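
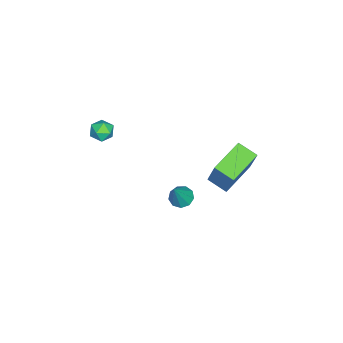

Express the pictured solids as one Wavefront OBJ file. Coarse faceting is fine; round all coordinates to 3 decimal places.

v 2.619 -3.111 2.705
v 3.183 -3.432 2.771
v 2.157 -3.788 3.369
v 2.721 -4.109 3.435
v 2.657 -3.509 3.682
v 2.943 -3.091 3.271
v 2.397 -4.129 2.869
v 2.683 -3.711 2.458
v 3.046 -4.061 2.871
v 3.206 -3.678 3.374
v 2.134 -3.542 2.766
v 2.294 -3.159 3.269
v -0.978 1.644 -0.716
v -0.416 2.145 0.952
v -0.711 2.668 -1.114
v -0.149 3.169 0.555
v 0.829 1.011 -1.135
v 1.391 1.512 0.534
v 1.096 2.035 -1.532
v 1.658 2.536 0.136
v -0.058 -0.594 -4.006
v 0.486 -0.429 -4.319
v 0.838 -0.686 -2.494
v 0.278 -0.064 -4.173
v -0.088 0.052 -3.949
v -0.44 -0.134 -3.752
v -0.614 -0.535 -3.673
v -0.527 -0.965 -3.75
v -0.222 -1.221 -3.947
v 0.16 -1.184 -4.171
v 0.44 -0.871 -4.318
f 1 12 6
f 1 6 2
f 1 2 8
f 1 8 11
f 1 11 12
f 2 6 10
f 6 12 5
f 12 11 3
f 11 8 7
f 8 2 9
f 4 10 5
f 4 5 3
f 4 3 7
f 4 7 9
f 4 9 10
f 5 10 6
f 3 5 12
f 7 3 11
f 9 7 8
f 10 9 2
f 14 16 13
f 17 14 13
f 13 16 15
f 15 17 13
f 14 20 16
f 18 14 17
f 18 20 14
f 16 20 15
f 19 17 15
f 15 20 19
f 19 18 17
f 20 18 19
f 22 21 24
f 22 24 23
f 24 21 25
f 24 25 23
f 25 21 26
f 25 26 23
f 26 21 27
f 26 27 23
f 27 21 28
f 27 28 23
f 28 21 29
f 28 29 23
f 29 21 30
f 29 30 23
f 30 21 31
f 30 31 23
f 31 21 22
f 31 22 23



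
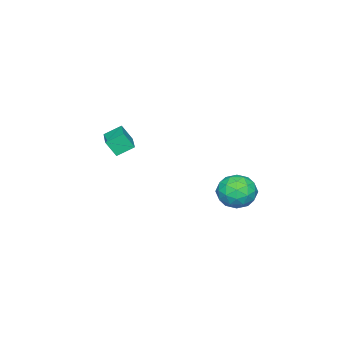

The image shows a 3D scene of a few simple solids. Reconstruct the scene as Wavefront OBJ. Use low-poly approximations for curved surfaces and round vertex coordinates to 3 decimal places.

v -0.616 -3.553 -1.336
v -0.365 -4.122 -0.333
v 0.904 -2.367 -1.045
v 1.156 -2.936 -0.042
v 0.084 -4.304 -1.938
v 0.336 -4.873 -0.935
v 1.605 -3.118 -1.647
v 1.856 -3.687 -0.644
v -0.561 4.079 -4.481
v 0.075 3.026 -4.483
v -1.495 3.514 -2.817
v -0.859 2.461 -2.819
v -0.286 3.525 -2.59
v 0.291 3.874 -3.618
v -1.711 2.666 -3.682
v -1.134 3.015 -4.71
v -0.636 2.152 -3.988
v 0.245 2.683 -3.313
v -1.665 3.857 -3.987
v -0.784 4.388 -3.312
v -0.161 3.602 -4.628
v -1.259 2.938 -2.672
v -0.922 3.563 -2.537
v -0.549 2.944 -2.538
v -0.034 4.101 -4.12
v 0.34 3.482 -4.121
v 0.128 3.775 -3.008
v -1.76 3.058 -3.179
v -1.386 2.439 -3.18
v -0.871 3.596 -4.762
v -0.498 2.977 -4.763
v -1.548 2.765 -4.292
v -0.205 2.47 -4.338
v -0.755 2.137 -3.36
v -1.255 2.258 -3.868
v -0.916 2.464 -4.472
v 0.312 2.782 -3.942
v -0.237 2.449 -2.963
v 0.1 3.075 -2.829
v 0.44 3.28 -3.433
v -0.106 2.268 -3.651
v -1.183 4.091 -4.337
v -1.732 3.758 -3.358
v -1.86 3.26 -3.867
v -1.52 3.465 -4.471
v -0.665 4.403 -3.94
v -1.215 4.07 -2.962
v -0.504 4.076 -2.828
v -0.165 4.282 -3.432
v -1.314 4.272 -3.649
f 2 4 1
f 5 2 1
f 1 4 3
f 3 5 1
f 2 8 4
f 6 2 5
f 6 8 2
f 4 8 3
f 7 5 3
f 3 8 7
f 7 6 5
f 8 6 7
f 9 46 25
f 46 20 49
f 25 49 14
f 46 49 25
f 9 25 21
f 25 14 26
f 21 26 10
f 25 26 21
f 9 21 30
f 21 10 31
f 30 31 16
f 21 31 30
f 9 30 42
f 30 16 45
f 42 45 19
f 30 45 42
f 9 42 46
f 42 19 50
f 46 50 20
f 42 50 46
f 10 26 37
f 26 14 40
f 37 40 18
f 26 40 37
f 14 49 27
f 49 20 48
f 27 48 13
f 49 48 27
f 20 50 47
f 50 19 43
f 47 43 11
f 50 43 47
f 19 45 44
f 45 16 32
f 44 32 15
f 45 32 44
f 16 31 36
f 31 10 33
f 36 33 17
f 31 33 36
f 12 38 24
f 38 18 39
f 24 39 13
f 38 39 24
f 12 24 22
f 24 13 23
f 22 23 11
f 24 23 22
f 12 22 29
f 22 11 28
f 29 28 15
f 22 28 29
f 12 29 34
f 29 15 35
f 34 35 17
f 29 35 34
f 12 34 38
f 34 17 41
f 38 41 18
f 34 41 38
f 13 39 27
f 39 18 40
f 27 40 14
f 39 40 27
f 11 23 47
f 23 13 48
f 47 48 20
f 23 48 47
f 15 28 44
f 28 11 43
f 44 43 19
f 28 43 44
f 17 35 36
f 35 15 32
f 36 32 16
f 35 32 36
f 18 41 37
f 41 17 33
f 37 33 10
f 41 33 37



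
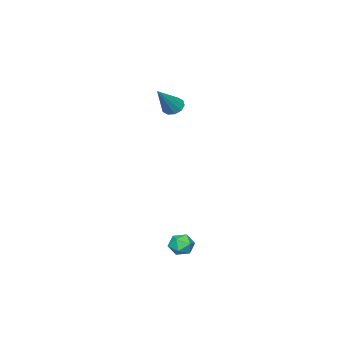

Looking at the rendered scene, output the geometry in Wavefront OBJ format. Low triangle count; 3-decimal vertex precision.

v -2.722 -1.366 2.092
v -2.267 -1.338 1.658
v -1.338 -1.294 3.548
v -2.375 -0.974 1.742
v -2.615 -0.759 1.961
v -2.897 -0.777 2.229
v -3.112 -1.019 2.445
v -3.178 -1.394 2.527
v -3.07 -1.758 2.442
v -2.829 -1.973 2.224
v -2.547 -1.956 1.955
v -2.333 -1.713 1.739
v 3.129 4.041 -4.377
v 3.703 3.798 -4.072
v 2.517 3.262 -3.848
v 3.091 3.019 -3.543
v 2.842 3.642 -3.367
v 3.22 4.124 -3.694
v 3 2.936 -4.226
v 3.378 3.418 -4.553
v 3.623 3.115 -3.978
v 3.525 3.552 -3.448
v 2.695 3.508 -4.472
v 2.597 3.945 -3.942
f 2 1 4
f 2 4 3
f 4 1 5
f 4 5 3
f 5 1 6
f 5 6 3
f 6 1 7
f 6 7 3
f 7 1 8
f 7 8 3
f 8 1 9
f 8 9 3
f 9 1 10
f 9 10 3
f 10 1 11
f 10 11 3
f 11 1 12
f 11 12 3
f 12 1 2
f 12 2 3
f 13 24 18
f 13 18 14
f 13 14 20
f 13 20 23
f 13 23 24
f 14 18 22
f 18 24 17
f 24 23 15
f 23 20 19
f 20 14 21
f 16 22 17
f 16 17 15
f 16 15 19
f 16 19 21
f 16 21 22
f 17 22 18
f 15 17 24
f 19 15 23
f 21 19 20
f 22 21 14



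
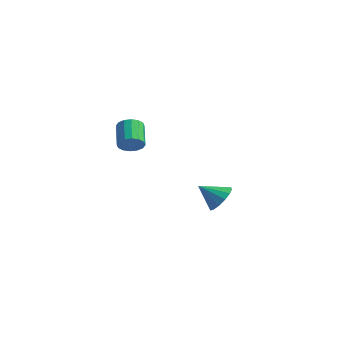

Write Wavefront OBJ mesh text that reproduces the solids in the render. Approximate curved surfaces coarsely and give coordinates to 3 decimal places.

v 2.129 3.66 -4.063
v 2.731 3.587 -3.512
v 1.331 3.02 -3.277
v 2.536 3.951 -3.414
v 2.231 4.237 -3.49
v 1.9 4.368 -3.72
v 1.629 4.31 -4.042
v 1.493 4.077 -4.369
v 1.527 3.732 -4.615
v 1.722 3.369 -4.713
v 2.026 3.083 -4.637
v 2.358 2.951 -4.407
v 2.629 3.01 -4.085
v 2.765 3.243 -3.757
v 2.503 -2.459 1.303
v 2.765 -2.658 1.805
v 1.998 -1.921 2.498
v 1.737 -1.721 1.997
v 2.93 -2.408 1.722
v 2.163 -1.671 2.415
v 2.981 -2.172 1.527
v 2.214 -1.435 2.22
v 2.904 -2.013 1.272
v 2.137 -1.275 1.965
v 2.719 -1.973 1.025
v 1.952 -1.235 1.719
v 2.477 -2.063 0.853
v 1.71 -1.326 1.547
v 2.242 -2.259 0.802
v 1.475 -1.522 1.495
v 2.077 -2.509 0.885
v 1.31 -1.772 1.578
v 2.026 -2.745 1.08
v 1.259 -2.008 1.773
v 2.103 -2.905 1.335
v 1.336 -2.167 2.028
v 2.288 -2.945 1.581
v 1.521 -2.207 2.275
v 2.53 -2.854 1.753
v 1.763 -2.117 2.447
f 2 1 4
f 2 4 3
f 4 1 5
f 4 5 3
f 5 1 6
f 5 6 3
f 6 1 7
f 6 7 3
f 7 1 8
f 7 8 3
f 8 1 9
f 8 9 3
f 9 1 10
f 9 10 3
f 10 1 11
f 10 11 3
f 11 1 12
f 11 12 3
f 12 1 13
f 12 13 3
f 13 1 14
f 13 14 3
f 14 1 2
f 14 2 3
f 16 15 19
f 16 19 17
f 17 19 20
f 17 20 18
f 19 15 21
f 19 21 20
f 20 21 22
f 20 22 18
f 21 15 23
f 21 23 22
f 22 23 24
f 22 24 18
f 23 15 25
f 23 25 24
f 24 25 26
f 24 26 18
f 25 15 27
f 25 27 26
f 26 27 28
f 26 28 18
f 27 15 29
f 27 29 28
f 28 29 30
f 28 30 18
f 29 15 31
f 29 31 30
f 30 31 32
f 30 32 18
f 31 15 33
f 31 33 32
f 32 33 34
f 32 34 18
f 33 15 35
f 33 35 34
f 34 35 36
f 34 36 18
f 35 15 37
f 35 37 36
f 36 37 38
f 36 38 18
f 37 15 39
f 37 39 38
f 38 39 40
f 38 40 18
f 39 15 16
f 39 16 40
f 40 16 17
f 40 17 18



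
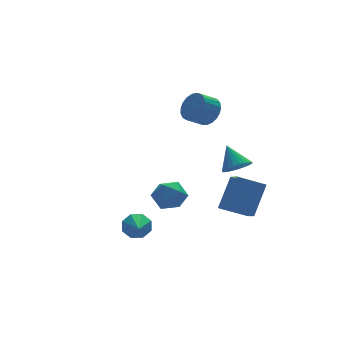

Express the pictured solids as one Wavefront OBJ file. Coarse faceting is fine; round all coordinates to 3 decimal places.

v 1.54 -3.81 0.832
v 2.003 -3.285 0.386
v 1.44 -2.79 1.928
v 1.705 -3.207 0.286
v 1.382 -3.22 0.269
v 1.083 -3.323 0.338
v 0.853 -3.5 0.482
v 0.728 -3.725 0.679
v 0.726 -3.962 0.9
v 0.849 -4.176 1.11
v 1.076 -4.334 1.278
v 1.374 -4.413 1.378
v 1.697 -4.399 1.394
v 1.996 -4.296 1.326
v 2.226 -4.119 1.182
v 2.351 -3.895 0.984
v 2.353 -3.657 0.764
v 2.231 -3.443 0.554
v 3.418 3.32 1.244
v 3.929 3.352 2.079
v 2.934 3.293 2.691
v 2.422 3.26 1.856
v 3.861 3.747 2.006
v 2.866 3.688 2.618
v 3.716 4.068 1.801
v 2.721 4.009 2.414
v 3.519 4.26 1.5
v 2.524 4.201 2.113
v 3.305 4.289 1.155
v 2.31 4.23 1.767
v 3.11 4.151 0.825
v 2.115 4.091 1.437
v 2.969 3.868 0.567
v 1.973 3.809 1.18
v 2.905 3.491 0.427
v 1.909 3.432 1.039
v 2.929 3.085 0.427
v 1.934 3.025 1.04
v 3.038 2.719 0.569
v 2.043 2.659 1.181
v 3.213 2.456 0.828
v 2.218 2.397 1.44
v 3.423 2.343 1.158
v 2.428 2.284 1.77
v 3.632 2.399 1.503
v 2.637 2.34 2.116
v 3.804 2.614 1.804
v 2.809 2.555 2.416
v 3.909 2.951 2.007
v 2.914 2.892 2.62
v -3.532 -2.748 -2.776
v -3.127 -2.575 -2.108
v -4.048 -4.212 -2.084
v -3.702 -2.365 -2.094
v -4.178 -2.38 -2.48
v -4.275 -2.61 -3.039
v -3.937 -2.921 -3.444
v -3.362 -3.13 -3.458
v -2.886 -3.115 -3.072
v -2.789 -2.885 -2.513
v -1.818 -1.781 -0.621
v -1.015 -1.926 -1.216
v -2.305 -3.314 -0.904
v -1.502 -3.459 -1.499
v -1.379 -3.35 -0.503
v -1.078 -2.402 -0.328
v -2.242 -2.838 -1.792
v -1.941 -1.89 -1.617
v -1.277 -2.579 -1.939
v -0.744 -2.896 -1.143
v -2.576 -2.344 -0.977
v -2.043 -2.661 -0.181
v 2.982 -2.269 -3.907
v 2.766 -3.381 -3.271
v 1.568 -1.636 -3.283
v 1.352 -2.749 -2.646
v 4.068 -1.511 -2.214
v 3.852 -2.624 -1.577
v 2.654 -0.879 -1.589
v 2.438 -1.991 -0.953
f 2 1 4
f 2 4 3
f 4 1 5
f 4 5 3
f 5 1 6
f 5 6 3
f 6 1 7
f 6 7 3
f 7 1 8
f 7 8 3
f 8 1 9
f 8 9 3
f 9 1 10
f 9 10 3
f 10 1 11
f 10 11 3
f 11 1 12
f 11 12 3
f 12 1 13
f 12 13 3
f 13 1 14
f 13 14 3
f 14 1 15
f 14 15 3
f 15 1 16
f 15 16 3
f 16 1 17
f 16 17 3
f 17 1 18
f 17 18 3
f 18 1 2
f 18 2 3
f 20 19 23
f 20 23 21
f 21 23 24
f 21 24 22
f 23 19 25
f 23 25 24
f 24 25 26
f 24 26 22
f 25 19 27
f 25 27 26
f 26 27 28
f 26 28 22
f 27 19 29
f 27 29 28
f 28 29 30
f 28 30 22
f 29 19 31
f 29 31 30
f 30 31 32
f 30 32 22
f 31 19 33
f 31 33 32
f 32 33 34
f 32 34 22
f 33 19 35
f 33 35 34
f 34 35 36
f 34 36 22
f 35 19 37
f 35 37 36
f 36 37 38
f 36 38 22
f 37 19 39
f 37 39 38
f 38 39 40
f 38 40 22
f 39 19 41
f 39 41 40
f 40 41 42
f 40 42 22
f 41 19 43
f 41 43 42
f 42 43 44
f 42 44 22
f 43 19 45
f 43 45 44
f 44 45 46
f 44 46 22
f 45 19 47
f 45 47 46
f 46 47 48
f 46 48 22
f 47 19 49
f 47 49 48
f 48 49 50
f 48 50 22
f 49 19 20
f 49 20 50
f 50 20 21
f 50 21 22
f 52 51 54
f 52 54 53
f 54 51 55
f 54 55 53
f 55 51 56
f 55 56 53
f 56 51 57
f 56 57 53
f 57 51 58
f 57 58 53
f 58 51 59
f 58 59 53
f 59 51 60
f 59 60 53
f 60 51 52
f 60 52 53
f 61 72 66
f 61 66 62
f 61 62 68
f 61 68 71
f 61 71 72
f 62 66 70
f 66 72 65
f 72 71 63
f 71 68 67
f 68 62 69
f 64 70 65
f 64 65 63
f 64 63 67
f 64 67 69
f 64 69 70
f 65 70 66
f 63 65 72
f 67 63 71
f 69 67 68
f 70 69 62
f 74 76 73
f 77 74 73
f 73 76 75
f 75 77 73
f 74 80 76
f 78 74 77
f 78 80 74
f 76 80 75
f 79 77 75
f 75 80 79
f 79 78 77
f 80 78 79



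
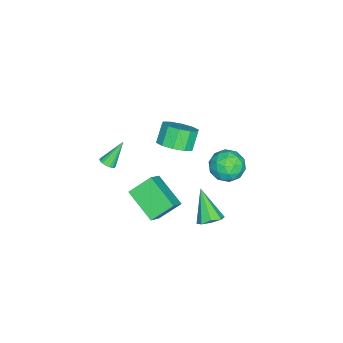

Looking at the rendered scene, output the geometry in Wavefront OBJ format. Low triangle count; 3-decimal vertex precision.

v 4.085 -0.569 3.187
v 4.37 -0.158 3.184
v 3.235 0.029 4.493
v 4.202 -0.103 3.049
v 4.01 -0.14 2.941
v 3.834 -0.262 2.882
v 3.707 -0.445 2.884
v 3.655 -0.652 2.945
v 3.689 -0.844 3.054
v 3.8 -0.98 3.19
v 3.969 -1.036 3.324
v 4.16 -0.998 3.432
v 4.336 -0.876 3.491
v 4.463 -0.693 3.489
v 4.515 -0.486 3.428
v 4.482 -0.295 3.319
v -4.228 4.319 -2.661
v -3.206 4.775 -2.368
v -3.354 2.845 -3.412
v -2.332 3.301 -3.119
v -3.048 2.912 -2.299
v -3.589 3.823 -1.834
v -2.971 3.797 -3.946
v -3.512 4.708 -3.481
v -2.43 4.453 -3.162
v -2.477 3.906 -2.144
v -4.083 3.714 -3.636
v -4.13 3.167 -2.618
v -3.794 4.677 -2.448
v -2.766 2.943 -3.332
v -3.187 2.715 -2.849
v -2.587 2.983 -2.677
v -4.018 4.117 -2.135
v -3.418 4.385 -1.963
v -3.325 3.29 -1.922
v -3.142 3.235 -3.817
v -2.542 3.503 -3.645
v -3.973 4.637 -3.103
v -3.373 4.905 -2.931
v -3.235 4.33 -3.858
v -2.737 4.755 -2.743
v -2.223 3.888 -3.185
v -2.599 4.18 -3.67
v -2.916 4.716 -3.398
v -2.765 4.434 -2.145
v -2.251 3.567 -2.586
v -2.672 3.338 -2.104
v -2.989 3.874 -1.831
v -2.308 4.244 -2.611
v -4.309 4.053 -3.194
v -3.795 3.186 -3.635
v -3.571 3.746 -3.949
v -3.888 4.282 -3.676
v -4.337 3.732 -2.595
v -3.823 2.865 -3.037
v -3.644 2.904 -2.382
v -3.961 3.44 -2.11
v -4.252 3.376 -3.169
v 1.125 2.18 2.815
v 1.881 1.747 3.419
v 1.09 1.807 4.45
v 0.335 2.24 3.845
v 1.954 2.398 3.438
v 1.164 2.458 4.468
v 1.711 2.965 3.218
v 0.921 3.026 4.249
v 1.244 3.233 2.845
v 0.454 3.293 3.875
v 0.732 3.098 2.46
v -0.058 3.158 3.49
v 0.37 2.613 2.21
v -0.421 2.673 3.241
v 0.296 1.962 2.192
v -0.494 2.022 3.222
v 0.539 1.394 2.411
v -0.251 1.455 3.442
v 1.006 1.127 2.785
v 0.216 1.187 3.815
v 1.518 1.262 3.17
v 0.728 1.322 4.2
v 2.703 0.552 -0.344
v 1.955 1.579 0.628
v 3.682 2.218 -1.353
v 2.934 3.246 -0.381
v 3.746 0.474 0.541
v 2.998 1.502 1.513
v 4.725 2.141 -0.468
v 3.977 3.168 0.504
v 0.4 4.088 -4.367
v 0.826 3.402 -4.508
v -0.62 3.112 -2.693
v 1.117 3.786 -4.106
v 0.988 4.348 -3.857
v 0.515 4.757 -3.906
v -0.025 4.775 -4.226
v -0.316 4.39 -4.627
v -0.187 3.829 -4.876
v 0.286 3.419 -4.827
f 2 1 4
f 2 4 3
f 4 1 5
f 4 5 3
f 5 1 6
f 5 6 3
f 6 1 7
f 6 7 3
f 7 1 8
f 7 8 3
f 8 1 9
f 8 9 3
f 9 1 10
f 9 10 3
f 10 1 11
f 10 11 3
f 11 1 12
f 11 12 3
f 12 1 13
f 12 13 3
f 13 1 14
f 13 14 3
f 14 1 15
f 14 15 3
f 15 1 16
f 15 16 3
f 16 1 2
f 16 2 3
f 17 54 33
f 54 28 57
f 33 57 22
f 54 57 33
f 17 33 29
f 33 22 34
f 29 34 18
f 33 34 29
f 17 29 38
f 29 18 39
f 38 39 24
f 29 39 38
f 17 38 50
f 38 24 53
f 50 53 27
f 38 53 50
f 17 50 54
f 50 27 58
f 54 58 28
f 50 58 54
f 18 34 45
f 34 22 48
f 45 48 26
f 34 48 45
f 22 57 35
f 57 28 56
f 35 56 21
f 57 56 35
f 28 58 55
f 58 27 51
f 55 51 19
f 58 51 55
f 27 53 52
f 53 24 40
f 52 40 23
f 53 40 52
f 24 39 44
f 39 18 41
f 44 41 25
f 39 41 44
f 20 46 32
f 46 26 47
f 32 47 21
f 46 47 32
f 20 32 30
f 32 21 31
f 30 31 19
f 32 31 30
f 20 30 37
f 30 19 36
f 37 36 23
f 30 36 37
f 20 37 42
f 37 23 43
f 42 43 25
f 37 43 42
f 20 42 46
f 42 25 49
f 46 49 26
f 42 49 46
f 21 47 35
f 47 26 48
f 35 48 22
f 47 48 35
f 19 31 55
f 31 21 56
f 55 56 28
f 31 56 55
f 23 36 52
f 36 19 51
f 52 51 27
f 36 51 52
f 25 43 44
f 43 23 40
f 44 40 24
f 43 40 44
f 26 49 45
f 49 25 41
f 45 41 18
f 49 41 45
f 60 59 63
f 60 63 61
f 61 63 64
f 61 64 62
f 63 59 65
f 63 65 64
f 64 65 66
f 64 66 62
f 65 59 67
f 65 67 66
f 66 67 68
f 66 68 62
f 67 59 69
f 67 69 68
f 68 69 70
f 68 70 62
f 69 59 71
f 69 71 70
f 70 71 72
f 70 72 62
f 71 59 73
f 71 73 72
f 72 73 74
f 72 74 62
f 73 59 75
f 73 75 74
f 74 75 76
f 74 76 62
f 75 59 77
f 75 77 76
f 76 77 78
f 76 78 62
f 77 59 79
f 77 79 78
f 78 79 80
f 78 80 62
f 79 59 60
f 79 60 80
f 80 60 61
f 80 61 62
f 82 84 81
f 85 82 81
f 81 84 83
f 83 85 81
f 82 88 84
f 86 82 85
f 86 88 82
f 84 88 83
f 87 85 83
f 83 88 87
f 87 86 85
f 88 86 87
f 90 89 92
f 90 92 91
f 92 89 93
f 92 93 91
f 93 89 94
f 93 94 91
f 94 89 95
f 94 95 91
f 95 89 96
f 95 96 91
f 96 89 97
f 96 97 91
f 97 89 98
f 97 98 91
f 98 89 90
f 98 90 91



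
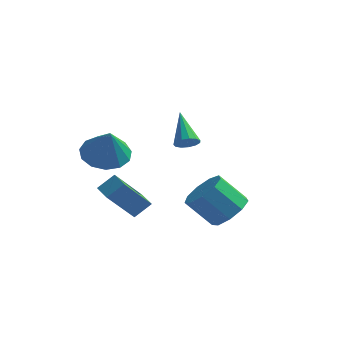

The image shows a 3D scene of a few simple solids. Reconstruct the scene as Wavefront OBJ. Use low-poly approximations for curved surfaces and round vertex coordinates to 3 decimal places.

v -0.398 -1.078 0.216
v 0.433 -0.542 0.179
v 0.038 -1.662 1.584
v 0.053 -0.225 0.436
v -0.471 -0.179 0.623
v -0.972 -0.418 0.68
v -1.29 -0.867 0.59
v -1.325 -1.383 0.382
v -1.066 -1.803 0.12
v -0.595 -1.992 -0.111
v -0.062 -1.891 -0.238
v 0.365 -1.532 -0.221
v 0.55 -1.029 -0.066
v 1.803 1.799 -0.233
v 1.994 1.515 0.171
v 1.117 2.881 0.853
v 2.204 1.716 0.103
v 2.287 1.944 -0.072
v 2.216 2.126 -0.297
v 2.014 2.204 -0.503
v 1.745 2.154 -0.623
v 1.495 1.991 -0.619
v 1.342 1.768 -0.493
v 1.336 1.554 -0.285
v 1.479 1.418 -0.06
v 1.724 1.404 0.11
v 4.356 -0.593 -2.305
v 4.968 -1.082 -1.823
v 3.956 -1.276 -0.733
v 3.344 -0.787 -1.215
v 5.014 -0.473 -1.673
v 4.002 -0.667 -0.583
v 4.751 0.08 -1.819
v 3.739 -0.113 -0.728
v 4.304 0.318 -2.192
v 3.292 0.125 -1.101
v 3.881 0.13 -2.618
v 2.869 -0.064 -1.528
v 3.68 -0.397 -2.898
v 2.668 -0.59 -1.807
v 3.796 -1.016 -2.9
v 2.784 -1.209 -1.81
v 4.173 -1.437 -2.624
v 3.161 -1.63 -1.534
v 4.637 -1.463 -2.199
v 3.625 -1.656 -1.109
v -0.817 -0.943 -1.817
v -0.291 -0.479 -1.237
v -0.096 0.035 -3.252
v 0.429 0.499 -2.672
v -0.189 -1.539 -1.908
v 0.336 -1.075 -1.328
v 0.531 -0.561 -3.343
v 1.057 -0.097 -2.763
f 2 1 4
f 2 4 3
f 4 1 5
f 4 5 3
f 5 1 6
f 5 6 3
f 6 1 7
f 6 7 3
f 7 1 8
f 7 8 3
f 8 1 9
f 8 9 3
f 9 1 10
f 9 10 3
f 10 1 11
f 10 11 3
f 11 1 12
f 11 12 3
f 12 1 13
f 12 13 3
f 13 1 2
f 13 2 3
f 15 14 17
f 15 17 16
f 17 14 18
f 17 18 16
f 18 14 19
f 18 19 16
f 19 14 20
f 19 20 16
f 20 14 21
f 20 21 16
f 21 14 22
f 21 22 16
f 22 14 23
f 22 23 16
f 23 14 24
f 23 24 16
f 24 14 25
f 24 25 16
f 25 14 26
f 25 26 16
f 26 14 15
f 26 15 16
f 28 27 31
f 28 31 29
f 29 31 32
f 29 32 30
f 31 27 33
f 31 33 32
f 32 33 34
f 32 34 30
f 33 27 35
f 33 35 34
f 34 35 36
f 34 36 30
f 35 27 37
f 35 37 36
f 36 37 38
f 36 38 30
f 37 27 39
f 37 39 38
f 38 39 40
f 38 40 30
f 39 27 41
f 39 41 40
f 40 41 42
f 40 42 30
f 41 27 43
f 41 43 42
f 42 43 44
f 42 44 30
f 43 27 45
f 43 45 44
f 44 45 46
f 44 46 30
f 45 27 28
f 45 28 46
f 46 28 29
f 46 29 30
f 48 50 47
f 51 48 47
f 47 50 49
f 49 51 47
f 48 54 50
f 52 48 51
f 52 54 48
f 50 54 49
f 53 51 49
f 49 54 53
f 53 52 51
f 54 52 53



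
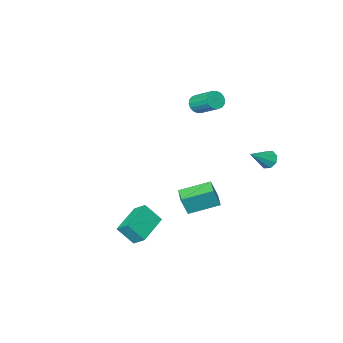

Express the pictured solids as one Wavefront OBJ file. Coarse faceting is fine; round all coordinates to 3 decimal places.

v 2.58 1.845 -1.413
v 3.167 1.306 -0.529
v 2.362 2.483 -0.879
v 2.949 1.945 0.005
v 4.011 2.695 -1.845
v 4.598 2.157 -0.961
v 3.793 3.334 -1.311
v 4.38 2.795 -0.427
v -0.067 3.511 0.546
v 0.301 3.455 1.581
v 0.299 4.328 0.459
v 0.667 4.273 1.494
v 1.293 2.847 0.026
v 1.661 2.792 1.061
v 1.659 3.665 -0.061
v 2.027 3.609 0.974
v -2.542 -2.286 3.171
v -2.321 -2.542 3.63
v -2.598 -1.35 4.428
v -2.818 -1.094 3.969
v -2.12 -2.426 3.528
v -2.396 -1.235 4.325
v -2.002 -2.283 3.355
v -2.279 -1.092 4.152
v -1.991 -2.14 3.145
v -2.268 -0.949 3.943
v -2.089 -2.026 2.941
v -2.366 -0.835 3.738
v -2.277 -1.964 2.782
v -2.554 -0.772 3.58
v -2.517 -1.965 2.701
v -2.794 -0.774 3.498
v -2.762 -2.03 2.712
v -3.039 -0.838 3.51
v -2.964 -2.145 2.815
v -3.24 -0.954 3.612
v -3.081 -2.288 2.988
v -3.358 -1.097 3.785
v -3.092 -2.431 3.197
v -3.369 -1.24 3.995
v -2.994 -2.545 3.402
v -3.271 -1.354 4.199
v -2.806 -2.608 3.56
v -3.083 -1.416 4.358
v -2.566 -2.606 3.642
v -2.843 -1.415 4.439
v -2.921 3.421 2.032
v -2.639 3.104 1.682
v -1.799 3.539 2.828
v -2.613 3.512 1.585
v -2.767 3.868 1.75
v -3.011 3.962 2.08
v -3.202 3.739 2.382
v -3.228 3.33 2.479
v -3.074 2.975 2.314
v -2.83 2.881 1.984
f 2 4 1
f 5 2 1
f 1 4 3
f 3 5 1
f 2 8 4
f 6 2 5
f 6 8 2
f 4 8 3
f 7 5 3
f 3 8 7
f 7 6 5
f 8 6 7
f 10 12 9
f 13 10 9
f 9 12 11
f 11 13 9
f 10 16 12
f 14 10 13
f 14 16 10
f 12 16 11
f 15 13 11
f 11 16 15
f 15 14 13
f 16 14 15
f 18 17 21
f 18 21 19
f 19 21 22
f 19 22 20
f 21 17 23
f 21 23 22
f 22 23 24
f 22 24 20
f 23 17 25
f 23 25 24
f 24 25 26
f 24 26 20
f 25 17 27
f 25 27 26
f 26 27 28
f 26 28 20
f 27 17 29
f 27 29 28
f 28 29 30
f 28 30 20
f 29 17 31
f 29 31 30
f 30 31 32
f 30 32 20
f 31 17 33
f 31 33 32
f 32 33 34
f 32 34 20
f 33 17 35
f 33 35 34
f 34 35 36
f 34 36 20
f 35 17 37
f 35 37 36
f 36 37 38
f 36 38 20
f 37 17 39
f 37 39 38
f 38 39 40
f 38 40 20
f 39 17 41
f 39 41 40
f 40 41 42
f 40 42 20
f 41 17 43
f 41 43 42
f 42 43 44
f 42 44 20
f 43 17 45
f 43 45 44
f 44 45 46
f 44 46 20
f 45 17 18
f 45 18 46
f 46 18 19
f 46 19 20
f 48 47 50
f 48 50 49
f 50 47 51
f 50 51 49
f 51 47 52
f 51 52 49
f 52 47 53
f 52 53 49
f 53 47 54
f 53 54 49
f 54 47 55
f 54 55 49
f 55 47 56
f 55 56 49
f 56 47 48
f 56 48 49



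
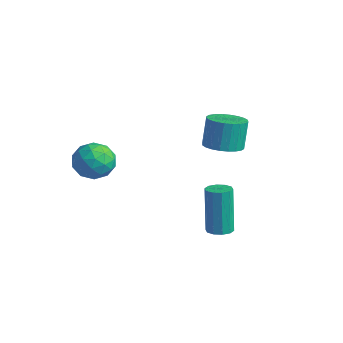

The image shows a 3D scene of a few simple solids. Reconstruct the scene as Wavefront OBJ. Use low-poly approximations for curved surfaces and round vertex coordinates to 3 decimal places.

v 0.925 2.92 -2.047
v 1.647 2.593 -1.84
v 1.438 2.952 -0.545
v 0.715 3.28 -0.753
v 1.733 2.894 -1.909
v 1.523 3.253 -0.614
v 1.695 3.198 -2
v 1.485 3.557 -0.705
v 1.54 3.461 -2.098
v 1.33 3.82 -0.803
v 1.291 3.641 -2.188
v 1.082 4 -0.893
v 0.987 3.711 -2.257
v 0.777 4.07 -0.962
v 0.673 3.661 -2.294
v 0.463 4.02 -0.999
v 0.397 3.498 -2.293
v 0.188 3.857 -0.998
v 0.202 3.248 -2.255
v -0.007 3.607 -0.96
v 0.117 2.947 -2.186
v -0.093 3.306 -0.891
v 0.155 2.643 -2.095
v -0.055 3.002 -0.8
v 0.31 2.38 -1.997
v 0.1 2.739 -0.702
v 0.558 2.2 -1.907
v 0.349 2.559 -0.612
v 0.863 2.13 -1.838
v 0.653 2.489 -0.543
v 1.177 2.18 -1.801
v 0.967 2.539 -0.506
v 1.452 2.343 -1.802
v 1.243 2.702 -0.507
v 3.107 1.071 -4.861
v 3.491 1.449 -4.83
v 3.078 1.707 -2.828
v 2.693 1.329 -2.859
v 3.205 1.6 -4.909
v 2.791 1.858 -2.907
v 2.88 1.549 -4.969
v 2.467 1.807 -2.968
v 2.642 1.316 -4.988
v 2.229 1.574 -2.987
v 2.582 0.989 -4.959
v 2.169 1.247 -2.957
v 2.722 0.693 -4.892
v 2.309 0.951 -2.89
v 3.009 0.542 -4.813
v 2.595 0.8 -2.811
v 3.333 0.593 -4.752
v 2.92 0.851 -2.751
v 3.571 0.826 -4.733
v 3.158 1.084 -2.732
v 3.631 1.153 -4.763
v 3.218 1.411 -2.761
v -2.481 -0.524 -2.473
v -1.597 -0.591 -2.209
v -2.303 -1.709 -3.371
v -1.419 -1.776 -3.107
v -2.097 -1.97 -2.508
v -2.206 -1.238 -1.953
v -1.694 -1.062 -3.627
v -1.803 -0.33 -3.072
v -1.11 -0.924 -2.923
v -1.359 -1.485 -2.231
v -2.541 -0.815 -3.349
v -2.79 -1.376 -2.657
v -2.054 -0.454 -2.262
v -1.846 -1.846 -3.318
v -2.244 -1.961 -2.965
v -1.724 -2 -2.81
v -2.413 -0.834 -2.112
v -1.893 -0.873 -1.957
v -2.187 -1.684 -2.132
v -2.007 -1.427 -3.623
v -1.487 -1.466 -3.468
v -2.176 -0.3 -2.77
v -1.656 -0.339 -2.615
v -1.713 -0.616 -3.448
v -1.249 -0.689 -2.527
v -1.144 -1.385 -3.054
v -1.306 -0.965 -3.36
v -1.37 -0.535 -3.034
v -1.395 -1.019 -2.12
v -1.291 -1.715 -2.648
v -1.689 -1.829 -2.295
v -1.753 -1.399 -1.969
v -1.109 -1.214 -2.539
v -2.609 -0.585 -2.932
v -2.505 -1.281 -3.46
v -2.147 -0.901 -3.611
v -2.211 -0.471 -3.285
v -2.756 -0.915 -2.526
v -2.651 -1.611 -3.053
v -2.53 -1.765 -2.546
v -2.594 -1.335 -2.22
v -2.791 -1.086 -3.041
f 2 1 5
f 2 5 3
f 3 5 6
f 3 6 4
f 5 1 7
f 5 7 6
f 6 7 8
f 6 8 4
f 7 1 9
f 7 9 8
f 8 9 10
f 8 10 4
f 9 1 11
f 9 11 10
f 10 11 12
f 10 12 4
f 11 1 13
f 11 13 12
f 12 13 14
f 12 14 4
f 13 1 15
f 13 15 14
f 14 15 16
f 14 16 4
f 15 1 17
f 15 17 16
f 16 17 18
f 16 18 4
f 17 1 19
f 17 19 18
f 18 19 20
f 18 20 4
f 19 1 21
f 19 21 20
f 20 21 22
f 20 22 4
f 21 1 23
f 21 23 22
f 22 23 24
f 22 24 4
f 23 1 25
f 23 25 24
f 24 25 26
f 24 26 4
f 25 1 27
f 25 27 26
f 26 27 28
f 26 28 4
f 27 1 29
f 27 29 28
f 28 29 30
f 28 30 4
f 29 1 31
f 29 31 30
f 30 31 32
f 30 32 4
f 31 1 33
f 31 33 32
f 32 33 34
f 32 34 4
f 33 1 2
f 33 2 34
f 34 2 3
f 34 3 4
f 36 35 39
f 36 39 37
f 37 39 40
f 37 40 38
f 39 35 41
f 39 41 40
f 40 41 42
f 40 42 38
f 41 35 43
f 41 43 42
f 42 43 44
f 42 44 38
f 43 35 45
f 43 45 44
f 44 45 46
f 44 46 38
f 45 35 47
f 45 47 46
f 46 47 48
f 46 48 38
f 47 35 49
f 47 49 48
f 48 49 50
f 48 50 38
f 49 35 51
f 49 51 50
f 50 51 52
f 50 52 38
f 51 35 53
f 51 53 52
f 52 53 54
f 52 54 38
f 53 35 55
f 53 55 54
f 54 55 56
f 54 56 38
f 55 35 36
f 55 36 56
f 56 36 37
f 56 37 38
f 57 94 73
f 94 68 97
f 73 97 62
f 94 97 73
f 57 73 69
f 73 62 74
f 69 74 58
f 73 74 69
f 57 69 78
f 69 58 79
f 78 79 64
f 69 79 78
f 57 78 90
f 78 64 93
f 90 93 67
f 78 93 90
f 57 90 94
f 90 67 98
f 94 98 68
f 90 98 94
f 58 74 85
f 74 62 88
f 85 88 66
f 74 88 85
f 62 97 75
f 97 68 96
f 75 96 61
f 97 96 75
f 68 98 95
f 98 67 91
f 95 91 59
f 98 91 95
f 67 93 92
f 93 64 80
f 92 80 63
f 93 80 92
f 64 79 84
f 79 58 81
f 84 81 65
f 79 81 84
f 60 86 72
f 86 66 87
f 72 87 61
f 86 87 72
f 60 72 70
f 72 61 71
f 70 71 59
f 72 71 70
f 60 70 77
f 70 59 76
f 77 76 63
f 70 76 77
f 60 77 82
f 77 63 83
f 82 83 65
f 77 83 82
f 60 82 86
f 82 65 89
f 86 89 66
f 82 89 86
f 61 87 75
f 87 66 88
f 75 88 62
f 87 88 75
f 59 71 95
f 71 61 96
f 95 96 68
f 71 96 95
f 63 76 92
f 76 59 91
f 92 91 67
f 76 91 92
f 65 83 84
f 83 63 80
f 84 80 64
f 83 80 84
f 66 89 85
f 89 65 81
f 85 81 58
f 89 81 85



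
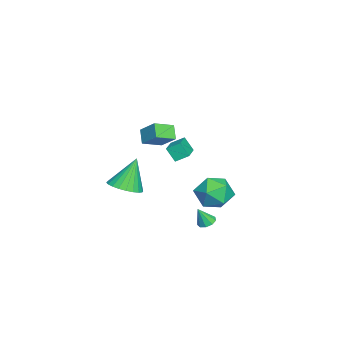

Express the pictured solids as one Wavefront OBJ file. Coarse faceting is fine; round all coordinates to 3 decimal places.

v -4.419 -1.831 0.843
v -3.802 -0.906 1.743
v -3.712 -1.597 0.118
v -3.095 -0.672 1.017
v -3.625 -2.808 1.303
v -3.008 -1.883 2.202
v -2.918 -2.574 0.577
v -2.301 -1.649 1.477
v -1.994 2.126 -2.413
v -1.186 3.006 -2.079
v -0.734 0.714 -1.741
v 0.074 1.594 -1.407
v -0.999 1.473 -0.796
v -1.778 2.345 -1.211
v -0.142 1.375 -2.609
v -0.921 2.247 -3.024
v -0.041 2.542 -2.2
v -0.571 2.602 -1.079
v -1.349 1.118 -2.741
v -1.879 1.178 -1.62
v 2.15 0.464 2.517
v 1.974 -0.048 3.334
v 2.044 1.189 2.949
v 1.867 0.677 3.765
v 3.653 0.483 2.855
v 3.476 -0.029 3.671
v 3.546 1.208 3.286
v 3.37 0.696 4.103
v 3.774 -2.195 0.75
v 4.588 -1.59 0.861
v 3.126 -1.665 2.61
v 4.326 -1.339 0.698
v 3.98 -1.218 0.543
v 3.602 -1.246 0.419
v 3.251 -1.419 0.346
v 2.98 -1.709 0.334
v 2.829 -2.074 0.386
v 2.823 -2.458 0.493
v 2.961 -2.801 0.639
v 3.223 -3.052 0.802
v 3.569 -3.173 0.957
v 3.947 -3.145 1.081
v 4.298 -2.972 1.154
v 4.569 -2.681 1.166
v 4.719 -2.316 1.114
v 4.726 -1.933 1.007
v 3.322 2.122 -1.742
v 3.859 2.177 -1.848
v 3.578 1.678 -0.678
v 3.727 2.49 -1.686
v 3.406 2.63 -1.55
v 3.045 2.533 -1.504
v 2.815 2.243 -1.569
v 2.821 1.897 -1.715
v 3.062 1.655 -1.874
v 3.425 1.632 -1.97
v 3.74 1.838 -1.96
f 2 4 1
f 5 2 1
f 1 4 3
f 3 5 1
f 2 8 4
f 6 2 5
f 6 8 2
f 4 8 3
f 7 5 3
f 3 8 7
f 7 6 5
f 8 6 7
f 9 20 14
f 9 14 10
f 9 10 16
f 9 16 19
f 9 19 20
f 10 14 18
f 14 20 13
f 20 19 11
f 19 16 15
f 16 10 17
f 12 18 13
f 12 13 11
f 12 11 15
f 12 15 17
f 12 17 18
f 13 18 14
f 11 13 20
f 15 11 19
f 17 15 16
f 18 17 10
f 22 24 21
f 25 22 21
f 21 24 23
f 23 25 21
f 22 28 24
f 26 22 25
f 26 28 22
f 24 28 23
f 27 25 23
f 23 28 27
f 27 26 25
f 28 26 27
f 30 29 32
f 30 32 31
f 32 29 33
f 32 33 31
f 33 29 34
f 33 34 31
f 34 29 35
f 34 35 31
f 35 29 36
f 35 36 31
f 36 29 37
f 36 37 31
f 37 29 38
f 37 38 31
f 38 29 39
f 38 39 31
f 39 29 40
f 39 40 31
f 40 29 41
f 40 41 31
f 41 29 42
f 41 42 31
f 42 29 43
f 42 43 31
f 43 29 44
f 43 44 31
f 44 29 45
f 44 45 31
f 45 29 46
f 45 46 31
f 46 29 30
f 46 30 31
f 48 47 50
f 48 50 49
f 50 47 51
f 50 51 49
f 51 47 52
f 51 52 49
f 52 47 53
f 52 53 49
f 53 47 54
f 53 54 49
f 54 47 55
f 54 55 49
f 55 47 56
f 55 56 49
f 56 47 57
f 56 57 49
f 57 47 48
f 57 48 49



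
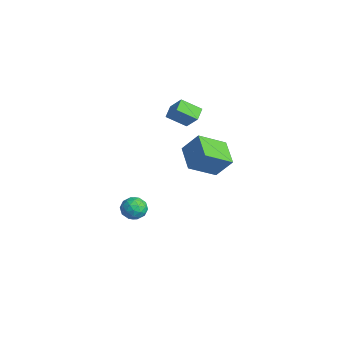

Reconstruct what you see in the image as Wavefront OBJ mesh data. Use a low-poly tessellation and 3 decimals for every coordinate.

v -4.641 1.915 -0.564
v -4.103 2.632 0.588
v -4.681 3.536 -1.555
v -4.143 4.253 -0.403
v -3.117 1.627 -1.097
v -2.579 2.344 0.055
v -3.157 3.248 -2.088
v -2.619 3.965 -0.936
v -4.786 1.324 2.75
v -3.996 1.607 3.664
v -4.334 2.312 2.055
v -3.545 2.595 2.968
v -4.215 0.825 2.412
v -3.426 1.108 3.325
v -3.764 1.813 1.716
v -2.974 2.096 2.63
v 2.137 -2.855 0.735
v 2.449 -3.2 1.279
v 1.991 -3.86 0.181
v 2.303 -4.205 0.725
v 1.66 -3.906 0.813
v 1.75 -3.285 1.156
v 2.69 -3.775 0.304
v 2.78 -3.154 0.647
v 2.791 -3.768 1.012
v 2.154 -3.849 1.327
v 2.286 -3.211 0.133
v 1.649 -3.292 0.448
v 2.306 -2.939 1.056
v 2.134 -4.121 0.404
v 1.756 -3.945 0.456
v 1.94 -4.148 0.776
v 1.895 -2.989 0.983
v 2.078 -3.192 1.303
v 1.614 -3.607 1.029
v 2.362 -3.868 0.157
v 2.545 -4.071 0.477
v 2.5 -2.912 0.684
v 2.684 -3.115 1.004
v 2.826 -3.453 0.431
v 2.69 -3.476 1.218
v 2.605 -4.067 0.893
v 2.832 -3.814 0.646
v 2.885 -3.449 0.847
v 2.316 -3.524 1.403
v 2.23 -4.114 1.078
v 1.852 -3.939 1.13
v 1.905 -3.574 1.331
v 2.517 -3.858 1.247
v 2.21 -2.946 0.382
v 2.124 -3.536 0.057
v 2.535 -3.486 0.129
v 2.588 -3.121 0.33
v 1.835 -2.993 0.567
v 1.75 -3.584 0.242
v 1.555 -3.611 0.613
v 1.608 -3.246 0.814
v 1.923 -3.202 0.213
f 2 4 1
f 5 2 1
f 1 4 3
f 3 5 1
f 2 8 4
f 6 2 5
f 6 8 2
f 4 8 3
f 7 5 3
f 3 8 7
f 7 6 5
f 8 6 7
f 10 12 9
f 13 10 9
f 9 12 11
f 11 13 9
f 10 16 12
f 14 10 13
f 14 16 10
f 12 16 11
f 15 13 11
f 11 16 15
f 15 14 13
f 16 14 15
f 17 54 33
f 54 28 57
f 33 57 22
f 54 57 33
f 17 33 29
f 33 22 34
f 29 34 18
f 33 34 29
f 17 29 38
f 29 18 39
f 38 39 24
f 29 39 38
f 17 38 50
f 38 24 53
f 50 53 27
f 38 53 50
f 17 50 54
f 50 27 58
f 54 58 28
f 50 58 54
f 18 34 45
f 34 22 48
f 45 48 26
f 34 48 45
f 22 57 35
f 57 28 56
f 35 56 21
f 57 56 35
f 28 58 55
f 58 27 51
f 55 51 19
f 58 51 55
f 27 53 52
f 53 24 40
f 52 40 23
f 53 40 52
f 24 39 44
f 39 18 41
f 44 41 25
f 39 41 44
f 20 46 32
f 46 26 47
f 32 47 21
f 46 47 32
f 20 32 30
f 32 21 31
f 30 31 19
f 32 31 30
f 20 30 37
f 30 19 36
f 37 36 23
f 30 36 37
f 20 37 42
f 37 23 43
f 42 43 25
f 37 43 42
f 20 42 46
f 42 25 49
f 46 49 26
f 42 49 46
f 21 47 35
f 47 26 48
f 35 48 22
f 47 48 35
f 19 31 55
f 31 21 56
f 55 56 28
f 31 56 55
f 23 36 52
f 36 19 51
f 52 51 27
f 36 51 52
f 25 43 44
f 43 23 40
f 44 40 24
f 43 40 44
f 26 49 45
f 49 25 41
f 45 41 18
f 49 41 45



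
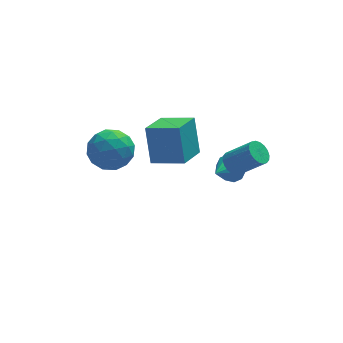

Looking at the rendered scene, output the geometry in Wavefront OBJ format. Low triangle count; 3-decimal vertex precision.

v 3.141 3.49 -0.362
v 3.615 3.274 0.106
v 2.299 2.73 0.142
v 3.408 3.615 0.273
v 3.099 3.908 0.198
v 2.805 4.041 -0.091
v 2.64 3.964 -0.483
v 2.666 3.705 -0.829
v 2.874 3.365 -0.997
v 3.183 3.071 -0.922
v 3.476 2.938 -0.633
v 3.641 3.015 -0.24
v 0.605 0.817 2.889
v 0.545 1.569 4.435
v -0.605 1.516 2.501
v -0.665 2.268 4.047
v 1.485 2.032 2.333
v 1.425 2.784 3.879
v 0.275 2.731 1.945
v 0.215 3.483 3.491
v 2.471 0.535 2.769
v 2.687 0.171 2.387
v 3.604 -0.318 3.368
v 3.389 0.045 3.751
v 2.83 0.378 2.355
v 3.748 -0.112 3.337
v 2.903 0.616 2.406
v 3.82 0.126 3.387
v 2.89 0.837 2.529
v 3.808 0.348 3.51
v 2.794 0.999 2.699
v 3.712 0.509 3.68
v 2.635 1.069 2.883
v 3.552 0.579 3.865
v 2.442 1.033 3.045
v 3.36 0.543 4.026
v 2.256 0.898 3.152
v 3.173 0.409 4.133
v 2.112 0.692 3.183
v 3.03 0.202 4.165
v 2.04 0.454 3.133
v 2.957 -0.036 4.114
v 2.052 0.232 3.01
v 2.97 -0.257 3.991
v 2.148 0.071 2.84
v 3.066 -0.419 3.821
v 2.308 0.001 2.655
v 3.225 -0.489 3.637
v 2.5 0.037 2.494
v 3.418 -0.453 3.475
v -1.704 4.232 1.768
v -1.044 3.676 2.35
v -2.736 2.904 1.67
v -2.076 2.348 2.252
v -2.606 3.137 2.676
v -1.968 3.958 2.737
v -1.812 2.622 1.283
v -1.174 3.443 1.344
v -1.11 2.681 2.05
v -1.601 2.999 2.911
v -2.179 3.581 1.109
v -2.67 3.899 1.97
v -1.283 4.07 2.067
v -2.497 2.51 1.953
v -2.808 2.973 2.202
v -2.42 2.647 2.544
v -1.827 4.236 2.295
v -1.439 3.909 2.637
v -2.357 3.593 2.829
v -2.341 2.671 1.383
v -1.953 2.344 1.725
v -1.36 3.933 1.476
v -0.972 3.607 1.818
v -1.423 2.987 1.191
v -0.934 3.159 2.233
v -1.541 2.378 2.176
v -1.386 2.54 1.606
v -1.011 3.022 1.642
v -1.223 3.346 2.739
v -1.83 2.565 2.682
v -2.141 3.029 2.931
v -1.766 3.511 2.967
v -1.262 2.761 2.563
v -1.95 4.015 1.338
v -2.557 3.234 1.281
v -2.014 3.069 1.053
v -1.639 3.551 1.089
v -2.239 4.202 1.844
v -2.846 3.421 1.787
v -2.769 3.558 2.378
v -2.394 4.04 2.414
v -2.518 3.819 1.457
f 2 1 4
f 2 4 3
f 4 1 5
f 4 5 3
f 5 1 6
f 5 6 3
f 6 1 7
f 6 7 3
f 7 1 8
f 7 8 3
f 8 1 9
f 8 9 3
f 9 1 10
f 9 10 3
f 10 1 11
f 10 11 3
f 11 1 12
f 11 12 3
f 12 1 2
f 12 2 3
f 14 16 13
f 17 14 13
f 13 16 15
f 15 17 13
f 14 20 16
f 18 14 17
f 18 20 14
f 16 20 15
f 19 17 15
f 15 20 19
f 19 18 17
f 20 18 19
f 22 21 25
f 22 25 23
f 23 25 26
f 23 26 24
f 25 21 27
f 25 27 26
f 26 27 28
f 26 28 24
f 27 21 29
f 27 29 28
f 28 29 30
f 28 30 24
f 29 21 31
f 29 31 30
f 30 31 32
f 30 32 24
f 31 21 33
f 31 33 32
f 32 33 34
f 32 34 24
f 33 21 35
f 33 35 34
f 34 35 36
f 34 36 24
f 35 21 37
f 35 37 36
f 36 37 38
f 36 38 24
f 37 21 39
f 37 39 38
f 38 39 40
f 38 40 24
f 39 21 41
f 39 41 40
f 40 41 42
f 40 42 24
f 41 21 43
f 41 43 42
f 42 43 44
f 42 44 24
f 43 21 45
f 43 45 44
f 44 45 46
f 44 46 24
f 45 21 47
f 45 47 46
f 46 47 48
f 46 48 24
f 47 21 49
f 47 49 48
f 48 49 50
f 48 50 24
f 49 21 22
f 49 22 50
f 50 22 23
f 50 23 24
f 51 88 67
f 88 62 91
f 67 91 56
f 88 91 67
f 51 67 63
f 67 56 68
f 63 68 52
f 67 68 63
f 51 63 72
f 63 52 73
f 72 73 58
f 63 73 72
f 51 72 84
f 72 58 87
f 84 87 61
f 72 87 84
f 51 84 88
f 84 61 92
f 88 92 62
f 84 92 88
f 52 68 79
f 68 56 82
f 79 82 60
f 68 82 79
f 56 91 69
f 91 62 90
f 69 90 55
f 91 90 69
f 62 92 89
f 92 61 85
f 89 85 53
f 92 85 89
f 61 87 86
f 87 58 74
f 86 74 57
f 87 74 86
f 58 73 78
f 73 52 75
f 78 75 59
f 73 75 78
f 54 80 66
f 80 60 81
f 66 81 55
f 80 81 66
f 54 66 64
f 66 55 65
f 64 65 53
f 66 65 64
f 54 64 71
f 64 53 70
f 71 70 57
f 64 70 71
f 54 71 76
f 71 57 77
f 76 77 59
f 71 77 76
f 54 76 80
f 76 59 83
f 80 83 60
f 76 83 80
f 55 81 69
f 81 60 82
f 69 82 56
f 81 82 69
f 53 65 89
f 65 55 90
f 89 90 62
f 65 90 89
f 57 70 86
f 70 53 85
f 86 85 61
f 70 85 86
f 59 77 78
f 77 57 74
f 78 74 58
f 77 74 78
f 60 83 79
f 83 59 75
f 79 75 52
f 83 75 79



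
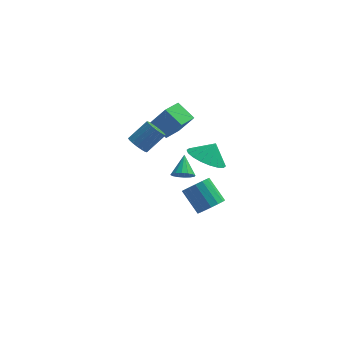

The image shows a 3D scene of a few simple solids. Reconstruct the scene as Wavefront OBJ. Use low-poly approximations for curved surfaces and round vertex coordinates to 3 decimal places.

v 3.113 0.553 -4.099
v 3.729 1.123 -4.078
v 2.864 2.017 -2.979
v 2.247 1.447 -3.001
v 3.464 1.256 -4.395
v 2.599 2.15 -3.296
v 3.104 1.201 -4.633
v 2.239 2.095 -3.535
v 2.747 0.973 -4.729
v 1.882 1.867 -3.63
v 2.488 0.631 -4.655
v 1.622 1.526 -3.556
v 2.396 0.269 -4.433
v 1.531 1.163 -3.334
v 2.496 -0.017 -4.121
v 1.631 0.877 -3.022
v 2.761 -0.15 -3.804
v 1.896 0.744 -2.705
v 3.121 -0.095 -3.565
v 2.256 0.799 -2.467
v 3.478 0.133 -3.47
v 2.613 1.027 -2.371
v 3.738 0.474 -3.544
v 2.872 1.369 -2.445
v 3.829 0.837 -3.766
v 2.964 1.731 -2.667
v 2.868 -3.297 3.13
v 3.451 -4.217 3.172
v 3.332 -2.963 4.01
v 3.734 -3.922 2.911
v 3.845 -3.503 2.693
v 3.763 -3.044 2.562
v 3.504 -2.634 2.543
v 3.118 -2.356 2.64
v 2.683 -2.264 2.834
v 2.285 -2.377 3.087
v 2.002 -2.672 3.348
v 1.891 -3.091 3.566
v 1.973 -3.551 3.698
v 2.232 -3.96 3.717
v 2.618 -4.238 3.619
v 3.053 -4.33 3.425
v -0.245 3.261 0.603
v 0.576 3.052 1.853
v 0.404 4.348 0.358
v 1.225 4.14 1.609
v 0.635 2.58 -0.089
v 1.456 2.372 1.162
v 1.284 3.668 -0.333
v 2.105 3.459 0.917
v 1.568 1.458 -2.254
v 1.849 1.077 -1.78
v 1.612 2.522 -1.426
v 2.116 1.206 -1.96
v 2.235 1.403 -2.219
v 2.176 1.615 -2.488
v 1.954 1.784 -2.694
v 1.629 1.866 -2.782
v 1.287 1.838 -2.729
v 1.021 1.709 -2.548
v 0.901 1.512 -2.289
v 0.96 1.3 -2.02
v 1.182 1.131 -1.815
v 1.508 1.049 -1.726
v -0.832 1.558 0.098
v -0.496 1.83 -0.414
v 0.468 2.415 0.53
v 0.132 2.142 1.042
v -0.71 2.055 -0.334
v 0.254 2.639 0.61
v -0.952 2.166 -0.156
v 0.011 2.75 0.788
v -1.167 2.138 0.081
v -0.203 2.722 1.025
v -1.305 1.977 0.321
v -0.341 2.561 1.265
v -1.334 1.719 0.511
v -0.371 2.304 1.455
v -1.249 1.425 0.606
v -0.285 2.01 1.549
v -1.068 1.161 0.584
v -0.104 1.746 1.528
v -0.832 0.988 0.451
v 0.131 1.573 1.395
v -0.597 0.946 0.238
v 0.366 1.53 1.181
v -0.416 1.043 -0.008
v 0.548 1.628 0.936
v -0.33 1.259 -0.23
v 0.634 1.843 0.714
v -0.358 1.543 -0.376
v 0.605 2.127 0.568
f 2 1 5
f 2 5 3
f 3 5 6
f 3 6 4
f 5 1 7
f 5 7 6
f 6 7 8
f 6 8 4
f 7 1 9
f 7 9 8
f 8 9 10
f 8 10 4
f 9 1 11
f 9 11 10
f 10 11 12
f 10 12 4
f 11 1 13
f 11 13 12
f 12 13 14
f 12 14 4
f 13 1 15
f 13 15 14
f 14 15 16
f 14 16 4
f 15 1 17
f 15 17 16
f 16 17 18
f 16 18 4
f 17 1 19
f 17 19 18
f 18 19 20
f 18 20 4
f 19 1 21
f 19 21 20
f 20 21 22
f 20 22 4
f 21 1 23
f 21 23 22
f 22 23 24
f 22 24 4
f 23 1 25
f 23 25 24
f 24 25 26
f 24 26 4
f 25 1 2
f 25 2 26
f 26 2 3
f 26 3 4
f 28 27 30
f 28 30 29
f 30 27 31
f 30 31 29
f 31 27 32
f 31 32 29
f 32 27 33
f 32 33 29
f 33 27 34
f 33 34 29
f 34 27 35
f 34 35 29
f 35 27 36
f 35 36 29
f 36 27 37
f 36 37 29
f 37 27 38
f 37 38 29
f 38 27 39
f 38 39 29
f 39 27 40
f 39 40 29
f 40 27 41
f 40 41 29
f 41 27 42
f 41 42 29
f 42 27 28
f 42 28 29
f 44 46 43
f 47 44 43
f 43 46 45
f 45 47 43
f 44 50 46
f 48 44 47
f 48 50 44
f 46 50 45
f 49 47 45
f 45 50 49
f 49 48 47
f 50 48 49
f 52 51 54
f 52 54 53
f 54 51 55
f 54 55 53
f 55 51 56
f 55 56 53
f 56 51 57
f 56 57 53
f 57 51 58
f 57 58 53
f 58 51 59
f 58 59 53
f 59 51 60
f 59 60 53
f 60 51 61
f 60 61 53
f 61 51 62
f 61 62 53
f 62 51 63
f 62 63 53
f 63 51 64
f 63 64 53
f 64 51 52
f 64 52 53
f 66 65 69
f 66 69 67
f 67 69 70
f 67 70 68
f 69 65 71
f 69 71 70
f 70 71 72
f 70 72 68
f 71 65 73
f 71 73 72
f 72 73 74
f 72 74 68
f 73 65 75
f 73 75 74
f 74 75 76
f 74 76 68
f 75 65 77
f 75 77 76
f 76 77 78
f 76 78 68
f 77 65 79
f 77 79 78
f 78 79 80
f 78 80 68
f 79 65 81
f 79 81 80
f 80 81 82
f 80 82 68
f 81 65 83
f 81 83 82
f 82 83 84
f 82 84 68
f 83 65 85
f 83 85 84
f 84 85 86
f 84 86 68
f 85 65 87
f 85 87 86
f 86 87 88
f 86 88 68
f 87 65 89
f 87 89 88
f 88 89 90
f 88 90 68
f 89 65 91
f 89 91 90
f 90 91 92
f 90 92 68
f 91 65 66
f 91 66 92
f 92 66 67
f 92 67 68



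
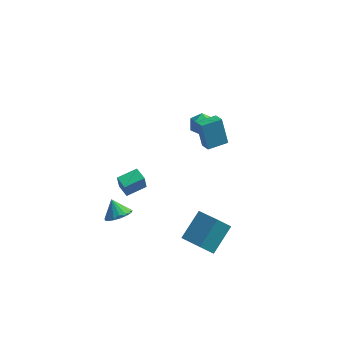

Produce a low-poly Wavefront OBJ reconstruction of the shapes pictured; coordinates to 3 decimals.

v 1.162 4.138 0.503
v 1.781 4.681 0.286
v 2.019 3.079 0.294
v 2.638 3.622 0.077
v 2.366 3.587 0.884
v 1.837 4.241 1.012
v 1.963 3.519 -0.432
v 1.434 4.173 -0.304
v 2.276 4.299 -0.292
v 2.525 4.341 0.521
v 1.275 3.419 0.059
v 1.524 3.461 0.872
v -1.987 -0.155 -3.359
v -2.066 -0.345 -2.289
v -2.566 0.568 -3.274
v -2.645 0.378 -2.204
v -0.935 0.662 -3.136
v -1.014 0.472 -2.066
v -1.514 1.385 -3.051
v -1.593 1.195 -1.981
v 2.398 0.45 1.798
v 1.937 0.995 3.428
v 3.456 1.204 1.844
v 2.995 1.749 3.475
v 2.825 -0.169 2.125
v 2.364 0.376 3.756
v 3.883 0.585 2.172
v 3.422 1.13 3.802
v 2.624 -3.6 -3.601
v 1.878 -3.904 -2.711
v 3.396 -2.119 -2.447
v 2.651 -2.423 -1.558
v 3.849 -4.737 -2.962
v 3.104 -5.041 -2.073
v 4.622 -3.256 -1.809
v 3.876 -3.56 -0.919
v -1.895 -3.192 -1.918
v -1.134 -2.855 -1.701
v -2.385 -2.688 -0.982
v -1.303 -2.568 -1.943
v -1.608 -2.425 -2.18
v -1.978 -2.457 -2.357
v -2.33 -2.657 -2.433
v -2.581 -2.98 -2.391
v -2.676 -3.352 -2.241
v -2.592 -3.686 -2.016
v -2.348 -3.908 -1.77
v -2 -3.965 -1.557
v -1.628 -3.845 -1.427
v -1.318 -3.576 -1.409
v -1.139 -3.218 -1.508
f 1 12 6
f 1 6 2
f 1 2 8
f 1 8 11
f 1 11 12
f 2 6 10
f 6 12 5
f 12 11 3
f 11 8 7
f 8 2 9
f 4 10 5
f 4 5 3
f 4 3 7
f 4 7 9
f 4 9 10
f 5 10 6
f 3 5 12
f 7 3 11
f 9 7 8
f 10 9 2
f 14 16 13
f 17 14 13
f 13 16 15
f 15 17 13
f 14 20 16
f 18 14 17
f 18 20 14
f 16 20 15
f 19 17 15
f 15 20 19
f 19 18 17
f 20 18 19
f 22 24 21
f 25 22 21
f 21 24 23
f 23 25 21
f 22 28 24
f 26 22 25
f 26 28 22
f 24 28 23
f 27 25 23
f 23 28 27
f 27 26 25
f 28 26 27
f 30 32 29
f 33 30 29
f 29 32 31
f 31 33 29
f 30 36 32
f 34 30 33
f 34 36 30
f 32 36 31
f 35 33 31
f 31 36 35
f 35 34 33
f 36 34 35
f 38 37 40
f 38 40 39
f 40 37 41
f 40 41 39
f 41 37 42
f 41 42 39
f 42 37 43
f 42 43 39
f 43 37 44
f 43 44 39
f 44 37 45
f 44 45 39
f 45 37 46
f 45 46 39
f 46 37 47
f 46 47 39
f 47 37 48
f 47 48 39
f 48 37 49
f 48 49 39
f 49 37 50
f 49 50 39
f 50 37 51
f 50 51 39
f 51 37 38
f 51 38 39



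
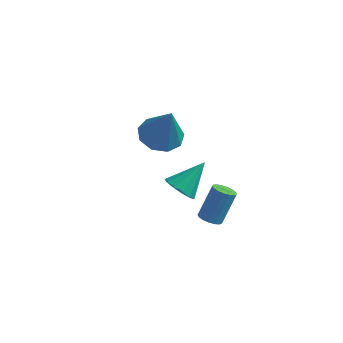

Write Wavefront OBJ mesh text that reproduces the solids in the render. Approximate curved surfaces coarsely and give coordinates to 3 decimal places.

v 2.938 -1.911 2.852
v 3.591 -2.099 2.616
v 3.582 -0.949 3.868
v 3.475 -1.783 2.39
v 3.188 -1.507 2.311
v 2.822 -1.36 2.404
v 2.492 -1.387 2.639
v 2.304 -1.581 2.941
v 2.317 -1.879 3.216
v 2.527 -2.188 3.375
v 2.868 -2.408 3.368
v 3.23 -2.471 3.197
v 3.5 -2.356 2.917
v 0.152 3.225 0.967
v 1.074 3.088 0.635
v 0.768 2.855 2.833
v 0.98 3.739 0.795
v 0.499 4.15 1.036
v -0.145 4.128 1.244
v -0.65 3.684 1.323
v -0.78 3.025 1.235
v -0.474 2.46 1.022
v 0.125 2.253 0.783
v 0.736 2.501 0.63
v 3.414 0.182 -0.781
v 3.831 0.397 -1.006
v 4.162 1.134 0.317
v 3.746 0.918 0.541
v 3.648 0.56 -1.051
v 3.98 1.297 0.272
v 3.412 0.636 -1.034
v 3.743 1.373 0.289
v 3.176 0.608 -0.959
v 3.508 1.345 0.364
v 2.995 0.483 -0.844
v 3.326 1.219 0.479
v 2.91 0.288 -0.714
v 3.241 1.025 0.609
v 2.94 0.069 -0.6
v 3.272 0.806 0.723
v 3.079 -0.124 -0.527
v 3.411 0.613 0.796
v 3.295 -0.247 -0.513
v 3.626 0.489 0.81
v 3.538 -0.272 -0.56
v 3.869 0.464 0.763
v 3.753 -0.193 -0.658
v 4.084 0.544 0.665
v 3.89 -0.028 -0.784
v 4.221 0.708 0.539
v 3.918 0.185 -0.909
v 4.25 0.921 0.413
f 2 1 4
f 2 4 3
f 4 1 5
f 4 5 3
f 5 1 6
f 5 6 3
f 6 1 7
f 6 7 3
f 7 1 8
f 7 8 3
f 8 1 9
f 8 9 3
f 9 1 10
f 9 10 3
f 10 1 11
f 10 11 3
f 11 1 12
f 11 12 3
f 12 1 13
f 12 13 3
f 13 1 2
f 13 2 3
f 15 14 17
f 15 17 16
f 17 14 18
f 17 18 16
f 18 14 19
f 18 19 16
f 19 14 20
f 19 20 16
f 20 14 21
f 20 21 16
f 21 14 22
f 21 22 16
f 22 14 23
f 22 23 16
f 23 14 24
f 23 24 16
f 24 14 15
f 24 15 16
f 26 25 29
f 26 29 27
f 27 29 30
f 27 30 28
f 29 25 31
f 29 31 30
f 30 31 32
f 30 32 28
f 31 25 33
f 31 33 32
f 32 33 34
f 32 34 28
f 33 25 35
f 33 35 34
f 34 35 36
f 34 36 28
f 35 25 37
f 35 37 36
f 36 37 38
f 36 38 28
f 37 25 39
f 37 39 38
f 38 39 40
f 38 40 28
f 39 25 41
f 39 41 40
f 40 41 42
f 40 42 28
f 41 25 43
f 41 43 42
f 42 43 44
f 42 44 28
f 43 25 45
f 43 45 44
f 44 45 46
f 44 46 28
f 45 25 47
f 45 47 46
f 46 47 48
f 46 48 28
f 47 25 49
f 47 49 48
f 48 49 50
f 48 50 28
f 49 25 51
f 49 51 50
f 50 51 52
f 50 52 28
f 51 25 26
f 51 26 52
f 52 26 27
f 52 27 28



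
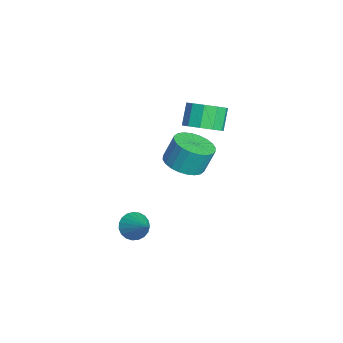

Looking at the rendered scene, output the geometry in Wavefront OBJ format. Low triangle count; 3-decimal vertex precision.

v 1.892 1.621 2.641
v 2.596 0.95 2.949
v 2.533 1.469 4.226
v 1.828 2.139 3.919
v 2.824 1.256 2.836
v 2.761 1.775 4.113
v 2.91 1.617 2.693
v 2.847 2.136 3.97
v 2.841 1.979 2.543
v 2.778 2.498 3.82
v 2.628 2.287 2.407
v 2.565 2.805 3.685
v 2.302 2.493 2.308
v 2.239 3.011 3.585
v 1.914 2.566 2.259
v 1.851 3.085 3.536
v 1.523 2.495 2.268
v 1.459 3.014 3.545
v 1.187 2.291 2.334
v 1.124 2.81 3.611
v 0.959 1.985 2.447
v 0.896 2.504 3.724
v 0.873 1.624 2.59
v 0.81 2.143 3.867
v 0.942 1.262 2.74
v 0.879 1.781 4.017
v 1.155 0.955 2.875
v 1.092 1.473 4.153
v 1.481 0.749 2.975
v 1.418 1.267 4.252
v 1.869 0.675 3.024
v 1.806 1.194 4.301
v 2.261 0.746 3.015
v 2.197 1.265 4.292
v -2.673 3.207 1.49
v -1.906 2.955 2.113
v -2.659 3.28 3.173
v -3.427 3.533 2.55
v -1.846 3.565 1.968
v -2.6 3.891 3.028
v -2.103 4.039 1.641
v -2.856 4.365 2.7
v -2.577 4.195 1.256
v -3.33 4.521 2.315
v -3.088 3.974 0.96
v -3.841 4.299 2.02
v -3.441 3.46 0.867
v -4.194 3.785 1.927
v -3.5 2.849 1.012
v -4.254 3.175 2.072
v -3.244 2.375 1.34
v -3.997 2.701 2.399
v -2.77 2.219 1.725
v -3.523 2.545 2.784
v -2.259 2.441 2.02
v -3.012 2.766 3.08
v 0.343 -0.484 -2.91
v 0.866 -0.652 -3.491
v 1.577 0.044 -1.95
v 0.785 -0.337 -3.56
v 0.628 -0.048 -3.516
v 0.421 0.167 -3.368
v 0.2 0.268 -3.141
v 0.005 0.24 -2.873
v -0.133 0.086 -2.612
v -0.188 -0.166 -2.402
v -0.151 -0.473 -2.28
v -0.029 -0.782 -2.267
v 0.157 -1.04 -2.365
v 0.376 -1.201 -2.557
v 0.588 -1.239 -2.81
v 0.759 -1.146 -3.08
v 0.857 -0.938 -3.321
f 2 1 5
f 2 5 3
f 3 5 6
f 3 6 4
f 5 1 7
f 5 7 6
f 6 7 8
f 6 8 4
f 7 1 9
f 7 9 8
f 8 9 10
f 8 10 4
f 9 1 11
f 9 11 10
f 10 11 12
f 10 12 4
f 11 1 13
f 11 13 12
f 12 13 14
f 12 14 4
f 13 1 15
f 13 15 14
f 14 15 16
f 14 16 4
f 15 1 17
f 15 17 16
f 16 17 18
f 16 18 4
f 17 1 19
f 17 19 18
f 18 19 20
f 18 20 4
f 19 1 21
f 19 21 20
f 20 21 22
f 20 22 4
f 21 1 23
f 21 23 22
f 22 23 24
f 22 24 4
f 23 1 25
f 23 25 24
f 24 25 26
f 24 26 4
f 25 1 27
f 25 27 26
f 26 27 28
f 26 28 4
f 27 1 29
f 27 29 28
f 28 29 30
f 28 30 4
f 29 1 31
f 29 31 30
f 30 31 32
f 30 32 4
f 31 1 33
f 31 33 32
f 32 33 34
f 32 34 4
f 33 1 2
f 33 2 34
f 34 2 3
f 34 3 4
f 36 35 39
f 36 39 37
f 37 39 40
f 37 40 38
f 39 35 41
f 39 41 40
f 40 41 42
f 40 42 38
f 41 35 43
f 41 43 42
f 42 43 44
f 42 44 38
f 43 35 45
f 43 45 44
f 44 45 46
f 44 46 38
f 45 35 47
f 45 47 46
f 46 47 48
f 46 48 38
f 47 35 49
f 47 49 48
f 48 49 50
f 48 50 38
f 49 35 51
f 49 51 50
f 50 51 52
f 50 52 38
f 51 35 53
f 51 53 52
f 52 53 54
f 52 54 38
f 53 35 55
f 53 55 54
f 54 55 56
f 54 56 38
f 55 35 36
f 55 36 56
f 56 36 37
f 56 37 38
f 58 57 60
f 58 60 59
f 60 57 61
f 60 61 59
f 61 57 62
f 61 62 59
f 62 57 63
f 62 63 59
f 63 57 64
f 63 64 59
f 64 57 65
f 64 65 59
f 65 57 66
f 65 66 59
f 66 57 67
f 66 67 59
f 67 57 68
f 67 68 59
f 68 57 69
f 68 69 59
f 69 57 70
f 69 70 59
f 70 57 71
f 70 71 59
f 71 57 72
f 71 72 59
f 72 57 73
f 72 73 59
f 73 57 58
f 73 58 59



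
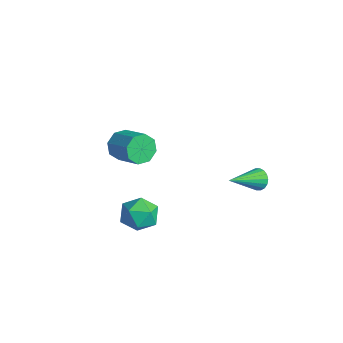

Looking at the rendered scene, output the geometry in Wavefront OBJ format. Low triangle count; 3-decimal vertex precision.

v -1.628 -1.79 0.956
v -1.26 -2.169 0.316
v 0.136 -1.909 0.964
v -0.232 -1.53 1.604
v -1.332 -1.545 0.22
v 0.063 -1.285 0.868
v -1.577 -1.065 0.556
v -0.182 -0.804 1.204
v -1.852 -1.009 1.126
v -0.457 -0.749 1.774
v -1.996 -1.411 1.596
v -0.6 -1.151 2.244
v -1.923 -2.035 1.692
v -0.528 -1.775 2.34
v -1.678 -2.516 1.356
v -0.283 -2.255 2.004
v -1.403 -2.571 0.786
v -0.008 -2.311 1.434
v 2.075 3.228 -0.842
v 2.357 3.511 -0.381
v 2.345 1.512 0.042
v 2.097 3.51 -0.302
v 1.833 3.454 -0.33
v 1.617 3.353 -0.46
v 1.491 3.228 -0.665
v 1.481 3.102 -0.906
v 1.589 3.002 -1.134
v 1.793 2.946 -1.304
v 2.053 2.946 -1.383
v 2.317 3.002 -1.355
v 2.533 3.103 -1.225
v 2.659 3.229 -1.02
v 2.668 3.354 -0.779
v 2.561 3.455 -0.551
v 1.769 -2.669 -0.025
v 2.374 -2.545 -0.77
v 2.726 -3.755 0.57
v 3.331 -3.631 -0.175
v 3.226 -2.931 0.485
v 2.634 -2.26 0.117
v 2.466 -4.04 -0.317
v 1.874 -3.369 -0.685
v 2.804 -3.392 -0.95
v 3.274 -2.707 -0.455
v 1.826 -3.593 0.255
v 2.296 -2.908 0.75
f 2 1 5
f 2 5 3
f 3 5 6
f 3 6 4
f 5 1 7
f 5 7 6
f 6 7 8
f 6 8 4
f 7 1 9
f 7 9 8
f 8 9 10
f 8 10 4
f 9 1 11
f 9 11 10
f 10 11 12
f 10 12 4
f 11 1 13
f 11 13 12
f 12 13 14
f 12 14 4
f 13 1 15
f 13 15 14
f 14 15 16
f 14 16 4
f 15 1 17
f 15 17 16
f 16 17 18
f 16 18 4
f 17 1 2
f 17 2 18
f 18 2 3
f 18 3 4
f 20 19 22
f 20 22 21
f 22 19 23
f 22 23 21
f 23 19 24
f 23 24 21
f 24 19 25
f 24 25 21
f 25 19 26
f 25 26 21
f 26 19 27
f 26 27 21
f 27 19 28
f 27 28 21
f 28 19 29
f 28 29 21
f 29 19 30
f 29 30 21
f 30 19 31
f 30 31 21
f 31 19 32
f 31 32 21
f 32 19 33
f 32 33 21
f 33 19 34
f 33 34 21
f 34 19 20
f 34 20 21
f 35 46 40
f 35 40 36
f 35 36 42
f 35 42 45
f 35 45 46
f 36 40 44
f 40 46 39
f 46 45 37
f 45 42 41
f 42 36 43
f 38 44 39
f 38 39 37
f 38 37 41
f 38 41 43
f 38 43 44
f 39 44 40
f 37 39 46
f 41 37 45
f 43 41 42
f 44 43 36



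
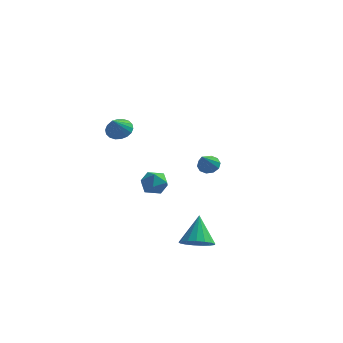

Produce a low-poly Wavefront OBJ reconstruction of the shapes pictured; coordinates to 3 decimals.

v 0.805 2.207 -1.443
v 1.18 1.869 -1.82
v 0.815 1.073 -0.417
v 1.406 2.083 -1.586
v 1.403 2.344 -1.298
v 1.171 2.553 -1.064
v 0.8 2.63 -0.976
v 0.43 2.545 -1.066
v 0.204 2.332 -1.3
v 0.208 2.07 -1.589
v 0.439 1.862 -1.822
v 0.81 1.785 -1.91
v -2.508 3.137 -3.379
v -1.945 2.874 -2.782
v -2.635 1.826 -3.838
v -2.072 1.563 -3.241
v -2.854 1.839 -3.004
v -2.775 2.649 -2.72
v -1.805 2.051 -3.9
v -1.726 2.861 -3.616
v -1.51 2.202 -3.104
v -2.158 2.071 -2.55
v -2.422 2.629 -4.07
v -3.07 2.498 -3.516
v 2.197 -3.578 -4.334
v 2.788 -4.103 -3.884
v 1.963 -2.582 -2.866
v 3.037 -3.791 -4.056
v 3.094 -3.429 -4.292
v 2.945 -3.102 -4.538
v 2.625 -2.883 -4.737
v 2.207 -2.824 -4.844
v 1.787 -2.938 -4.834
v 1.46 -3.198 -4.71
v 1.303 -3.545 -4.499
v 1.35 -3.9 -4.251
v 1.591 -4.181 -4.022
v 1.972 -4.324 -3.864
v 2.403 -4.296 -3.815
v -2.032 -3.177 2.774
v -1.705 -2.714 3.219
v -2.048 -4.023 3.666
v -2.016 -2.655 3.269
v -2.33 -2.698 3.222
v -2.584 -2.837 3.086
v -2.73 -3.043 2.888
v -2.737 -3.275 2.667
v -2.604 -3.488 2.468
v -2.358 -3.639 2.329
v -2.047 -3.699 2.278
v -1.734 -3.655 2.326
v -1.479 -3.517 2.462
v -1.333 -3.311 2.66
v -1.326 -3.078 2.88
v -1.459 -2.866 3.08
f 2 1 4
f 2 4 3
f 4 1 5
f 4 5 3
f 5 1 6
f 5 6 3
f 6 1 7
f 6 7 3
f 7 1 8
f 7 8 3
f 8 1 9
f 8 9 3
f 9 1 10
f 9 10 3
f 10 1 11
f 10 11 3
f 11 1 12
f 11 12 3
f 12 1 2
f 12 2 3
f 13 24 18
f 13 18 14
f 13 14 20
f 13 20 23
f 13 23 24
f 14 18 22
f 18 24 17
f 24 23 15
f 23 20 19
f 20 14 21
f 16 22 17
f 16 17 15
f 16 15 19
f 16 19 21
f 16 21 22
f 17 22 18
f 15 17 24
f 19 15 23
f 21 19 20
f 22 21 14
f 26 25 28
f 26 28 27
f 28 25 29
f 28 29 27
f 29 25 30
f 29 30 27
f 30 25 31
f 30 31 27
f 31 25 32
f 31 32 27
f 32 25 33
f 32 33 27
f 33 25 34
f 33 34 27
f 34 25 35
f 34 35 27
f 35 25 36
f 35 36 27
f 36 25 37
f 36 37 27
f 37 25 38
f 37 38 27
f 38 25 39
f 38 39 27
f 39 25 26
f 39 26 27
f 41 40 43
f 41 43 42
f 43 40 44
f 43 44 42
f 44 40 45
f 44 45 42
f 45 40 46
f 45 46 42
f 46 40 47
f 46 47 42
f 47 40 48
f 47 48 42
f 48 40 49
f 48 49 42
f 49 40 50
f 49 50 42
f 50 40 51
f 50 51 42
f 51 40 52
f 51 52 42
f 52 40 53
f 52 53 42
f 53 40 54
f 53 54 42
f 54 40 55
f 54 55 42
f 55 40 41
f 55 41 42



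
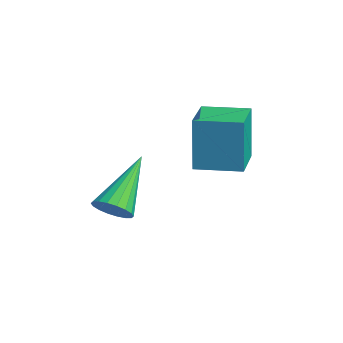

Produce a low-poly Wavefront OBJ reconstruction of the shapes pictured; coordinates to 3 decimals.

v 1.915 -2.568 0.018
v 2.246 -2.833 0.511
v 0.865 -1.272 1.422
v 2.414 -2.612 0.432
v 2.484 -2.381 0.272
v 2.441 -2.188 0.061
v 2.294 -2.07 -0.158
v 2.072 -2.05 -0.342
v 1.819 -2.133 -0.455
v 1.585 -2.302 -0.474
v 1.416 -2.524 -0.396
v 1.347 -2.754 -0.235
v 1.39 -2.948 -0.025
v 1.537 -3.066 0.194
v 1.759 -3.085 0.379
v 2.012 -3.002 0.492
v 2.667 -0.444 1.599
v 2.516 -0.399 3.433
v 1.396 0.361 1.474
v 1.245 0.407 3.307
v 3.435 0.773 1.633
v 3.284 0.819 3.466
v 2.164 1.579 1.507
v 2.013 1.624 3.341
f 2 1 4
f 2 4 3
f 4 1 5
f 4 5 3
f 5 1 6
f 5 6 3
f 6 1 7
f 6 7 3
f 7 1 8
f 7 8 3
f 8 1 9
f 8 9 3
f 9 1 10
f 9 10 3
f 10 1 11
f 10 11 3
f 11 1 12
f 11 12 3
f 12 1 13
f 12 13 3
f 13 1 14
f 13 14 3
f 14 1 15
f 14 15 3
f 15 1 16
f 15 16 3
f 16 1 2
f 16 2 3
f 18 20 17
f 21 18 17
f 17 20 19
f 19 21 17
f 18 24 20
f 22 18 21
f 22 24 18
f 20 24 19
f 23 21 19
f 19 24 23
f 23 22 21
f 24 22 23



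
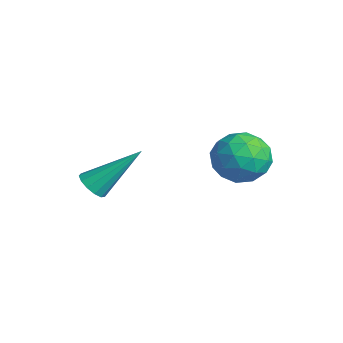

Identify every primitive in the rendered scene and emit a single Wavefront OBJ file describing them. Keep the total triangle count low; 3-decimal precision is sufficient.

v 0.267 0.522 -1.125
v 0.608 1.057 -1.769
v 0.672 -0.657 -1.891
v 1.013 -0.122 -2.535
v 1.412 -0.165 -1.724
v 1.161 0.564 -1.251
v 0.119 -0.164 -2.409
v -0.132 0.565 -1.936
v 0.517 0.634 -2.562
v 1.316 0.633 -2.139
v -0.036 -0.233 -1.521
v 0.763 -0.234 -1.098
v 0.402 0.893 -1.38
v 0.878 -0.493 -2.28
v 1.112 -0.518 -1.804
v 1.313 -0.204 -2.182
v 0.727 0.603 -1.075
v 0.928 0.918 -1.454
v 1.4 0.199 -1.427
v 0.352 -0.518 -2.206
v 0.553 -0.203 -2.585
v -0.033 0.604 -1.478
v 0.168 0.918 -1.856
v -0.12 0.201 -2.233
v 0.549 0.959 -2.225
v 0.787 0.266 -2.675
v 0.261 0.241 -2.601
v 0.114 0.669 -2.323
v 1.019 0.958 -1.976
v 1.257 0.265 -2.426
v 1.491 0.24 -1.949
v 1.344 0.668 -1.671
v 0.965 0.709 -2.442
v 0.023 0.135 -1.234
v 0.261 -0.558 -1.684
v -0.064 -0.268 -1.989
v -0.211 0.16 -1.711
v 0.493 0.134 -0.985
v 0.731 -0.559 -1.435
v 1.166 -0.269 -1.337
v 1.019 0.159 -1.059
v 0.315 -0.309 -1.218
v -1.924 -3.146 -3.617
v -1.636 -2.883 -3.975
v -1.576 -1.794 -2.343
v -1.916 -2.784 -4.003
v -2.199 -2.8 -3.909
v -2.395 -2.926 -3.722
v -2.441 -3.122 -3.501
v -2.323 -3.325 -3.317
v -2.079 -3.472 -3.228
v -1.785 -3.515 -3.263
v -1.536 -3.441 -3.409
v -1.41 -3.274 -3.622
v -1.447 -3.066 -3.833
f 1 38 17
f 38 12 41
f 17 41 6
f 38 41 17
f 1 17 13
f 17 6 18
f 13 18 2
f 17 18 13
f 1 13 22
f 13 2 23
f 22 23 8
f 13 23 22
f 1 22 34
f 22 8 37
f 34 37 11
f 22 37 34
f 1 34 38
f 34 11 42
f 38 42 12
f 34 42 38
f 2 18 29
f 18 6 32
f 29 32 10
f 18 32 29
f 6 41 19
f 41 12 40
f 19 40 5
f 41 40 19
f 12 42 39
f 42 11 35
f 39 35 3
f 42 35 39
f 11 37 36
f 37 8 24
f 36 24 7
f 37 24 36
f 8 23 28
f 23 2 25
f 28 25 9
f 23 25 28
f 4 30 16
f 30 10 31
f 16 31 5
f 30 31 16
f 4 16 14
f 16 5 15
f 14 15 3
f 16 15 14
f 4 14 21
f 14 3 20
f 21 20 7
f 14 20 21
f 4 21 26
f 21 7 27
f 26 27 9
f 21 27 26
f 4 26 30
f 26 9 33
f 30 33 10
f 26 33 30
f 5 31 19
f 31 10 32
f 19 32 6
f 31 32 19
f 3 15 39
f 15 5 40
f 39 40 12
f 15 40 39
f 7 20 36
f 20 3 35
f 36 35 11
f 20 35 36
f 9 27 28
f 27 7 24
f 28 24 8
f 27 24 28
f 10 33 29
f 33 9 25
f 29 25 2
f 33 25 29
f 44 43 46
f 44 46 45
f 46 43 47
f 46 47 45
f 47 43 48
f 47 48 45
f 48 43 49
f 48 49 45
f 49 43 50
f 49 50 45
f 50 43 51
f 50 51 45
f 51 43 52
f 51 52 45
f 52 43 53
f 52 53 45
f 53 43 54
f 53 54 45
f 54 43 55
f 54 55 45
f 55 43 44
f 55 44 45



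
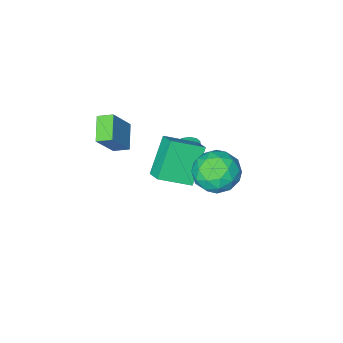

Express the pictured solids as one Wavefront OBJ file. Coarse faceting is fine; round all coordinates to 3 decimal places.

v -0.503 -1.875 3.031
v -0.362 -0.969 3.521
v -1.988 -1.23 2.267
v -1.847 -0.324 2.757
v 0.667 -1.156 1.363
v 0.808 -0.25 1.853
v -0.818 -0.511 0.599
v -0.677 0.395 1.089
v -0.334 2.936 3.062
v 0.304 2.229 3.791
v -1.964 2.051 3.629
v -1.326 1.344 4.358
v -1.435 2.512 4.601
v -0.428 3.06 4.251
v -1.232 1.22 3.169
v -0.225 1.768 2.819
v -0.251 1.169 3.857
v -0.377 1.967 4.742
v -1.283 2.313 2.678
v -1.409 3.111 3.563
v 0.128 2.66 3.377
v -1.788 1.62 4.043
v -1.852 2.306 4.187
v -1.477 1.891 4.615
v -0.302 3.149 3.647
v 0.073 2.733 4.075
v -0.95 2.899 4.552
v -1.733 1.547 3.345
v -1.358 1.131 3.773
v -0.183 2.389 2.805
v 0.192 1.974 3.233
v -0.71 1.381 2.868
v 0.176 1.622 3.844
v -0.781 1.101 4.177
v -0.726 1.029 3.478
v -0.134 1.35 3.272
v 0.103 2.091 4.364
v -0.855 1.57 4.697
v -0.92 2.257 4.84
v -0.328 2.579 4.634
v -0.224 1.468 4.403
v -0.805 2.71 2.723
v -1.763 2.189 3.056
v -1.332 1.701 2.786
v -0.74 2.023 2.58
v -0.879 3.179 3.243
v -1.836 2.658 3.576
v -1.526 2.93 4.148
v -0.934 3.251 3.942
v -1.436 2.812 3.017
v 0.61 -4.463 2.151
v 1.668 -4.191 3.729
v 0.039 -3.918 2.44
v 1.098 -3.646 4.018
v 1.302 -3.394 1.502
v 2.361 -3.122 3.08
v 0.732 -2.849 1.791
v 1.79 -2.577 3.369
v -2.549 -2.725 -1.13
v -1.993 -2.948 -1.158
v -2.055 -3.278 0.222
v -2.611 -3.055 0.25
v -1.968 -2.588 -1.071
v -2.03 -2.918 0.309
v -2.165 -2.281 -1.006
v -2.227 -2.611 0.373
v -2.509 -2.143 -0.989
v -2.571 -2.473 0.391
v -2.868 -2.228 -1.025
v -2.93 -2.558 0.354
v -3.105 -2.502 -1.102
v -3.167 -2.832 0.278
v -3.13 -2.862 -1.189
v -3.192 -3.192 0.191
v -2.933 -3.169 -1.253
v -2.995 -3.499 0.126
v -2.589 -3.307 -1.271
v -2.651 -3.637 0.109
v -2.23 -3.222 -1.234
v -2.292 -3.552 0.145
f 2 4 1
f 5 2 1
f 1 4 3
f 3 5 1
f 2 8 4
f 6 2 5
f 6 8 2
f 4 8 3
f 7 5 3
f 3 8 7
f 7 6 5
f 8 6 7
f 9 46 25
f 46 20 49
f 25 49 14
f 46 49 25
f 9 25 21
f 25 14 26
f 21 26 10
f 25 26 21
f 9 21 30
f 21 10 31
f 30 31 16
f 21 31 30
f 9 30 42
f 30 16 45
f 42 45 19
f 30 45 42
f 9 42 46
f 42 19 50
f 46 50 20
f 42 50 46
f 10 26 37
f 26 14 40
f 37 40 18
f 26 40 37
f 14 49 27
f 49 20 48
f 27 48 13
f 49 48 27
f 20 50 47
f 50 19 43
f 47 43 11
f 50 43 47
f 19 45 44
f 45 16 32
f 44 32 15
f 45 32 44
f 16 31 36
f 31 10 33
f 36 33 17
f 31 33 36
f 12 38 24
f 38 18 39
f 24 39 13
f 38 39 24
f 12 24 22
f 24 13 23
f 22 23 11
f 24 23 22
f 12 22 29
f 22 11 28
f 29 28 15
f 22 28 29
f 12 29 34
f 29 15 35
f 34 35 17
f 29 35 34
f 12 34 38
f 34 17 41
f 38 41 18
f 34 41 38
f 13 39 27
f 39 18 40
f 27 40 14
f 39 40 27
f 11 23 47
f 23 13 48
f 47 48 20
f 23 48 47
f 15 28 44
f 28 11 43
f 44 43 19
f 28 43 44
f 17 35 36
f 35 15 32
f 36 32 16
f 35 32 36
f 18 41 37
f 41 17 33
f 37 33 10
f 41 33 37
f 52 54 51
f 55 52 51
f 51 54 53
f 53 55 51
f 52 58 54
f 56 52 55
f 56 58 52
f 54 58 53
f 57 55 53
f 53 58 57
f 57 56 55
f 58 56 57
f 60 59 63
f 60 63 61
f 61 63 64
f 61 64 62
f 63 59 65
f 63 65 64
f 64 65 66
f 64 66 62
f 65 59 67
f 65 67 66
f 66 67 68
f 66 68 62
f 67 59 69
f 67 69 68
f 68 69 70
f 68 70 62
f 69 59 71
f 69 71 70
f 70 71 72
f 70 72 62
f 71 59 73
f 71 73 72
f 72 73 74
f 72 74 62
f 73 59 75
f 73 75 74
f 74 75 76
f 74 76 62
f 75 59 77
f 75 77 76
f 76 77 78
f 76 78 62
f 77 59 79
f 77 79 78
f 78 79 80
f 78 80 62
f 79 59 60
f 79 60 80
f 80 60 61
f 80 61 62

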